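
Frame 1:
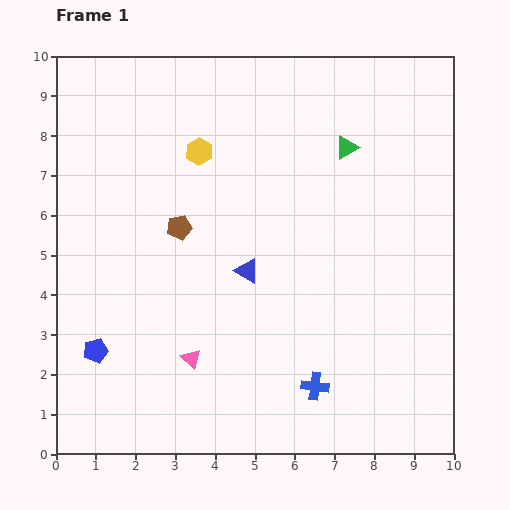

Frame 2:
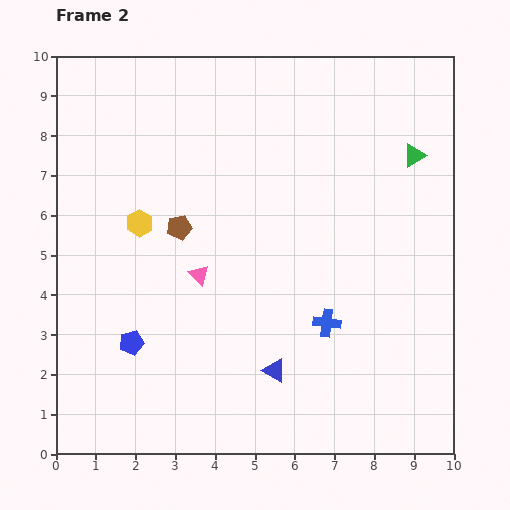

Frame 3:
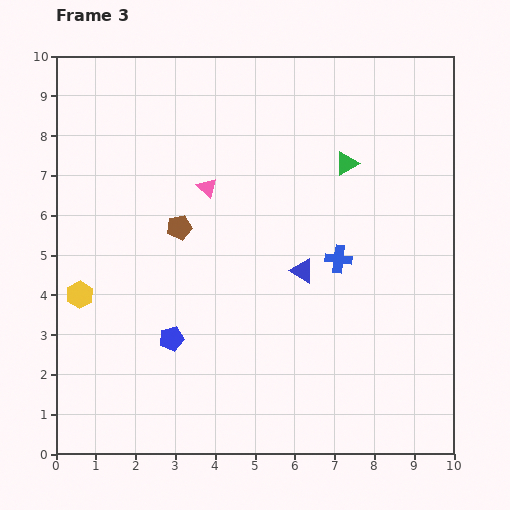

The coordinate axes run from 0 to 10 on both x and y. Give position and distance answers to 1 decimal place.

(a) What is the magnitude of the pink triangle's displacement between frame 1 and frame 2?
2.1

The pink triangle moved from (3.4, 2.4) to (3.6, 4.5), a distance of √(0.2² + 2.1²) ≈ 2.1.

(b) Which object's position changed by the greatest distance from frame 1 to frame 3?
the yellow hexagon

(moved 4.7; next 4.3)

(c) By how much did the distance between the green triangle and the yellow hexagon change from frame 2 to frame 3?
+0.4

Distance in frame 2: 7.1. Distance in frame 3: 7.5.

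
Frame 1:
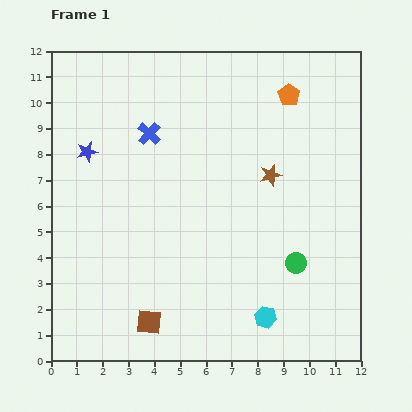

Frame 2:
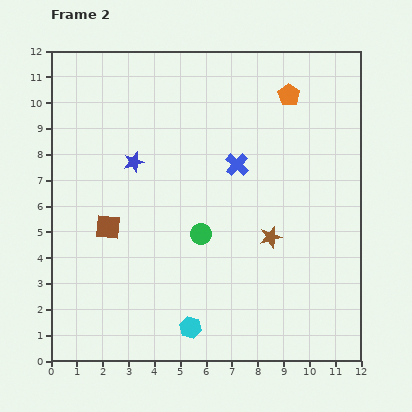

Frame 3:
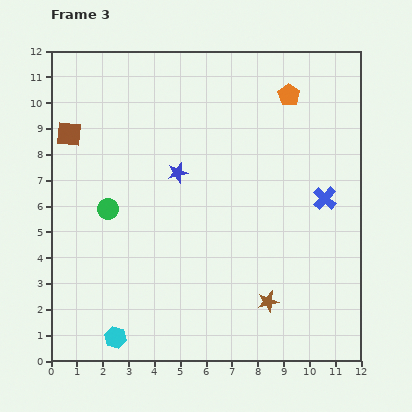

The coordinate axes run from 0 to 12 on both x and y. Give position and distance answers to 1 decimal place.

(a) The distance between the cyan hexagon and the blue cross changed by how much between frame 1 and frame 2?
-1.8

Distance in frame 1: 8.4. Distance in frame 2: 6.6.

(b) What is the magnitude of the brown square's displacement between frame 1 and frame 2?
4.0

The brown square moved from (3.8, 1.5) to (2.2, 5.2), a distance of √(1.6² + 3.7²) ≈ 4.0.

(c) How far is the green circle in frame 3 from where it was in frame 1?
7.6

The green circle moved from (9.5, 3.8) to (2.2, 5.9), a distance of √(7.3² + 2.1²) ≈ 7.6.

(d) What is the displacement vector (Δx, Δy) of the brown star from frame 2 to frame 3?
(-0.1, -2.5)

The brown star was at (8.5, 4.8) in frame 2 and (8.4, 2.3) in frame 3.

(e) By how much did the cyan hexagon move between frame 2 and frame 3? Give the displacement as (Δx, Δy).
(-2.9, -0.4)

The cyan hexagon was at (5.4, 1.3) in frame 2 and (2.5, 0.9) in frame 3.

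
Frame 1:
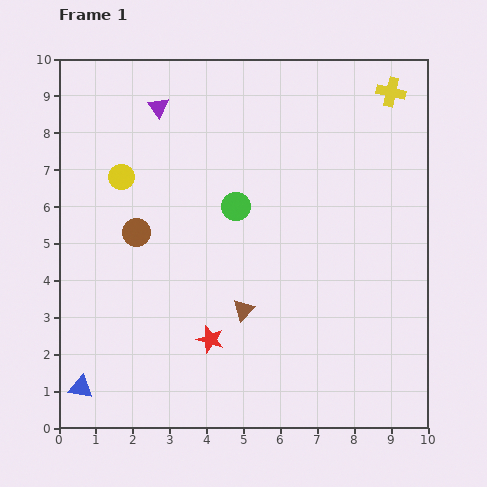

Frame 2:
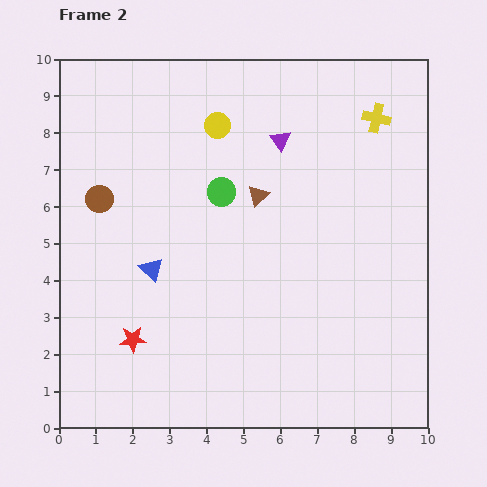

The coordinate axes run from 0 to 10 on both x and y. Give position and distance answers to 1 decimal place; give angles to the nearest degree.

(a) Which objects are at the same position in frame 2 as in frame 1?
none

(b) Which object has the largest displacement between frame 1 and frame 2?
the blue triangle

(moved 3.7; next 3.4)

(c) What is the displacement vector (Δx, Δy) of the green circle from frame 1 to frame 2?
(-0.4, 0.4)

The green circle was at (4.8, 6.0) in frame 1 and (4.4, 6.4) in frame 2.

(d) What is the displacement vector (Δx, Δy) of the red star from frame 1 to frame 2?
(-2.1, 0.0)

The red star was at (4.1, 2.4) in frame 1 and (2.0, 2.4) in frame 2.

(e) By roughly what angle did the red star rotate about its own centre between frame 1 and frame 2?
21° counter-clockwise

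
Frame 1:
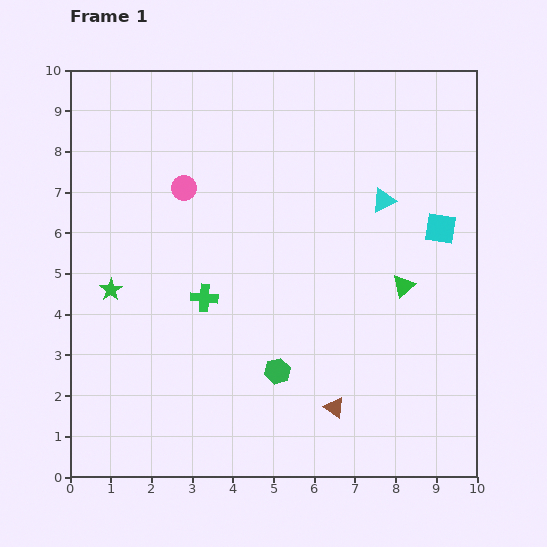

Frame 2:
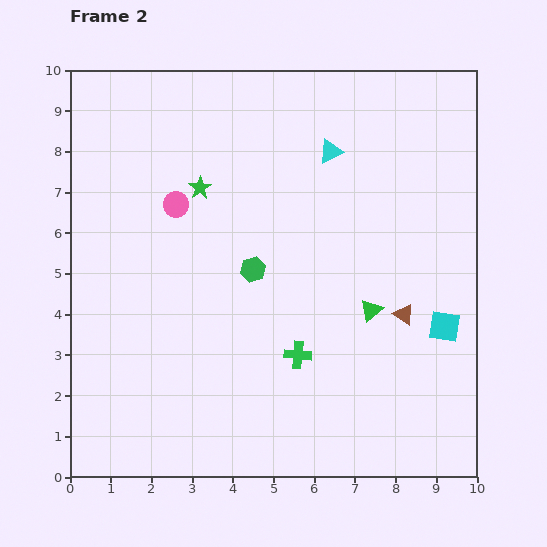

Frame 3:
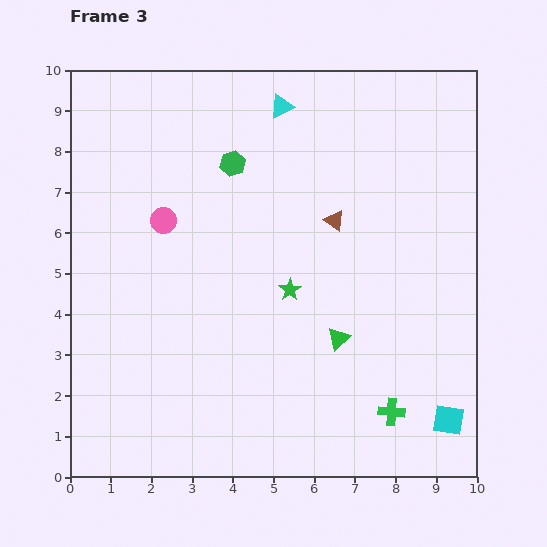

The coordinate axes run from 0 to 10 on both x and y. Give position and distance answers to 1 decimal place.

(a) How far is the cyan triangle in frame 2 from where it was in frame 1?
1.8

The cyan triangle moved from (7.7, 6.8) to (6.4, 8.0), a distance of √(1.3² + 1.2²) ≈ 1.8.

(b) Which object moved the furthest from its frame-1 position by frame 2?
the green star

(moved 3.3; next 2.9)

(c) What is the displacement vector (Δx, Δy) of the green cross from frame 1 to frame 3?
(4.6, -2.8)

The green cross was at (3.3, 4.4) in frame 1 and (7.9, 1.6) in frame 3.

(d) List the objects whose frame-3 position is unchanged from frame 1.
none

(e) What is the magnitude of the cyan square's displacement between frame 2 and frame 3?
2.3

The cyan square moved from (9.2, 3.7) to (9.3, 1.4), a distance of √(0.1² + 2.3²) ≈ 2.3.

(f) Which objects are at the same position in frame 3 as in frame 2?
none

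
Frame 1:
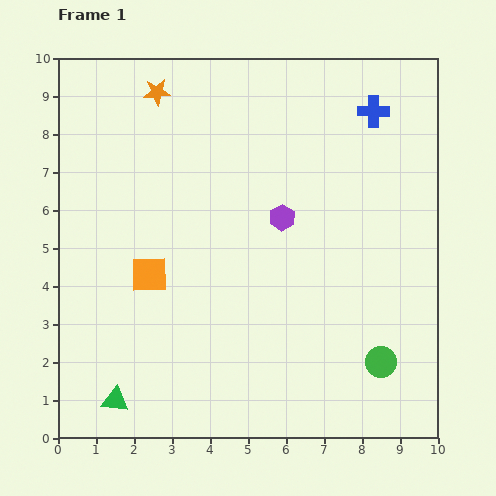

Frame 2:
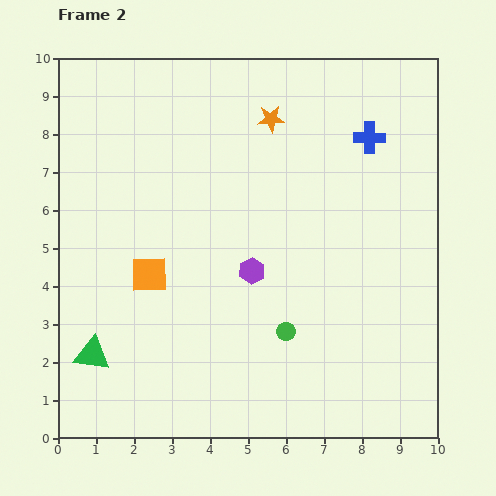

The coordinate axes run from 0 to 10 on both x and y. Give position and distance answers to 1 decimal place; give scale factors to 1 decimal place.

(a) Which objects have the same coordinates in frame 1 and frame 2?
the orange square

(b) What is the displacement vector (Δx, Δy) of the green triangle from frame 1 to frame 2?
(-0.6, 1.2)

The green triangle was at (1.5, 1.0) in frame 1 and (0.9, 2.2) in frame 2.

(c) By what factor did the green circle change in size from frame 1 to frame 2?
0.6×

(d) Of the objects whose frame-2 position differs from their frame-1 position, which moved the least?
the blue cross

(moved 0.7)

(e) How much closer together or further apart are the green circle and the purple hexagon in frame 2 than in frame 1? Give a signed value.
-2.8

Distance in frame 1: 4.6. Distance in frame 2: 1.8.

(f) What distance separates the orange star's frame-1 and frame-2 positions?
3.1

The orange star moved from (2.6, 9.1) to (5.6, 8.4), a distance of √(3.0² + 0.7²) ≈ 3.1.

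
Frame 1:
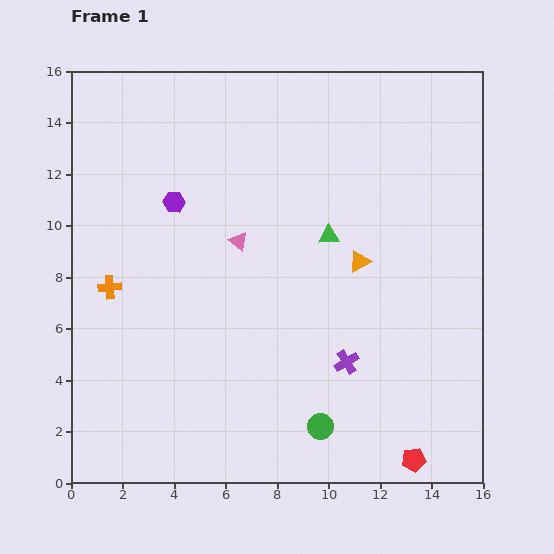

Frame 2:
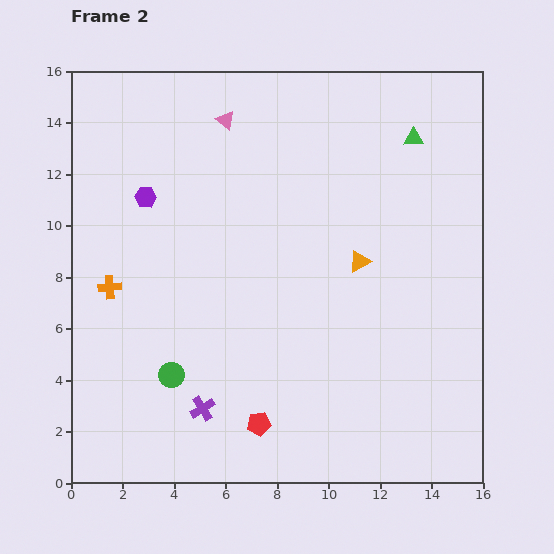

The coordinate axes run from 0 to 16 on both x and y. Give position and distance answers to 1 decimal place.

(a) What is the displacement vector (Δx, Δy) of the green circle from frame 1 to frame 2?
(-5.8, 2.0)

The green circle was at (9.7, 2.2) in frame 1 and (3.9, 4.2) in frame 2.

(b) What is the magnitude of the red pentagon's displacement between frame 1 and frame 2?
6.2

The red pentagon moved from (13.3, 0.9) to (7.3, 2.3), a distance of √(6.0² + 1.4²) ≈ 6.2.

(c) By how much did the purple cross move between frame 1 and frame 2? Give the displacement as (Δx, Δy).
(-5.6, -1.8)

The purple cross was at (10.7, 4.7) in frame 1 and (5.1, 2.9) in frame 2.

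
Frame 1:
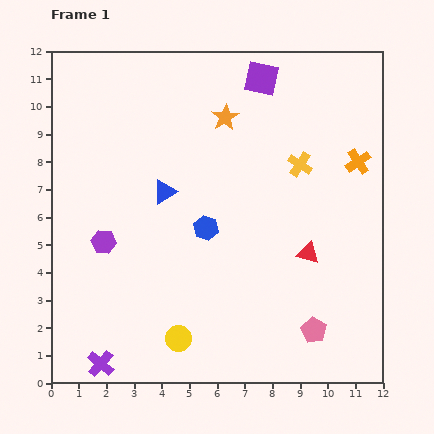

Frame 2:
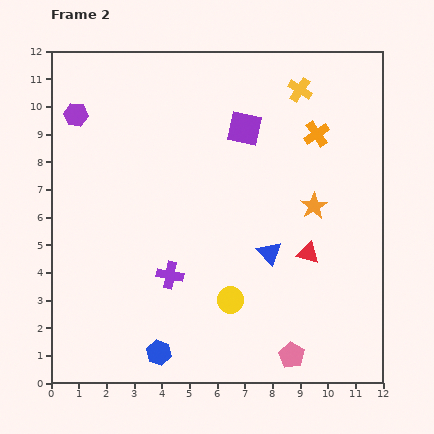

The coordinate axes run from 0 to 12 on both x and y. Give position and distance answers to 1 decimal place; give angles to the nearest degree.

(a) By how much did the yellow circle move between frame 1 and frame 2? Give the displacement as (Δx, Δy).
(1.9, 1.4)

The yellow circle was at (4.6, 1.6) in frame 1 and (6.5, 3.0) in frame 2.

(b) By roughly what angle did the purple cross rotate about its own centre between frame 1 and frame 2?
29° counter-clockwise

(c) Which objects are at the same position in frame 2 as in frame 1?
the red triangle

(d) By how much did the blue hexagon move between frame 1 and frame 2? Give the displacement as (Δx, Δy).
(-1.7, -4.5)

The blue hexagon was at (5.6, 5.6) in frame 1 and (3.9, 1.1) in frame 2.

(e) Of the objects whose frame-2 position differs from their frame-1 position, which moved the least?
the pink pentagon

(moved 1.2)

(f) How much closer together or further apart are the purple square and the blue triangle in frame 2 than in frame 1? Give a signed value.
-0.8

Distance in frame 1: 5.4. Distance in frame 2: 4.6.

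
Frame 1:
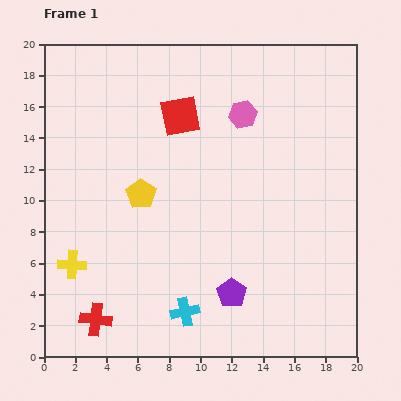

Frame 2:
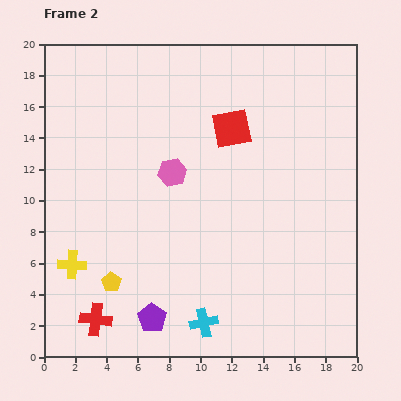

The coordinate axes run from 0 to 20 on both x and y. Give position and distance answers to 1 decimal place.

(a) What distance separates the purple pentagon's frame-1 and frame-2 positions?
5.3

The purple pentagon moved from (12.0, 4.1) to (6.9, 2.5), a distance of √(5.1² + 1.6²) ≈ 5.3.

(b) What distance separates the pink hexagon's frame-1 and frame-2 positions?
5.8

The pink hexagon moved from (12.7, 15.5) to (8.2, 11.8), a distance of √(4.5² + 3.7²) ≈ 5.8.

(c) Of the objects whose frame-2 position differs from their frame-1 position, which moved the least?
the cyan cross

(moved 1.4)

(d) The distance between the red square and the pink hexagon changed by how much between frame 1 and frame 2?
+0.7

Distance in frame 1: 4.0. Distance in frame 2: 4.7.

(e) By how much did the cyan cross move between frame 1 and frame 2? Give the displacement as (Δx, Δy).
(1.2, -0.7)

The cyan cross was at (9.0, 2.9) in frame 1 and (10.2, 2.2) in frame 2.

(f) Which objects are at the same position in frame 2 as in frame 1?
the red cross, the yellow cross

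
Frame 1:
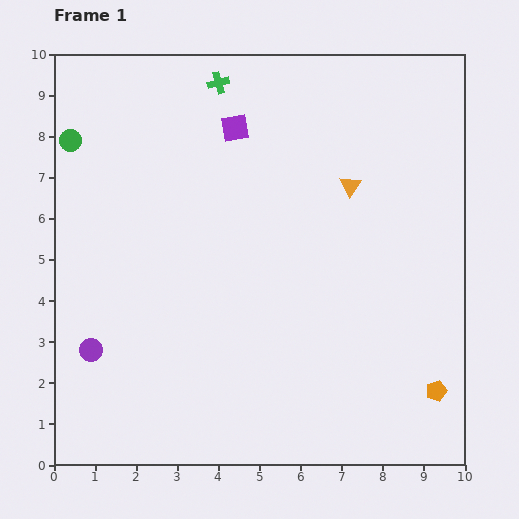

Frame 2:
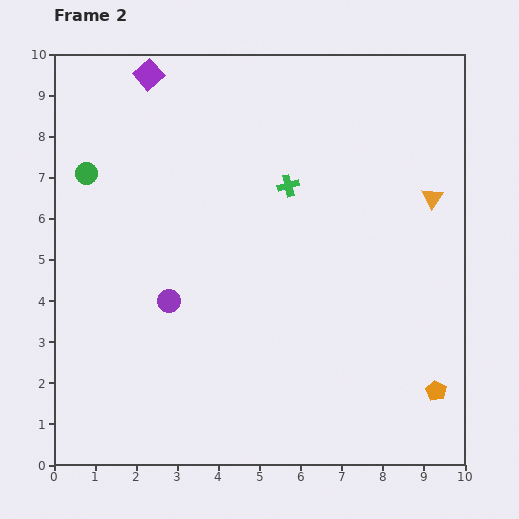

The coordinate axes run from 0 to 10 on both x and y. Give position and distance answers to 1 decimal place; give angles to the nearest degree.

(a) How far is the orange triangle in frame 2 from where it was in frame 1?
2.0

The orange triangle moved from (7.2, 6.8) to (9.2, 6.5), a distance of √(2.0² + 0.3²) ≈ 2.0.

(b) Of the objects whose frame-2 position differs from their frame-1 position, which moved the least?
the green circle

(moved 0.9)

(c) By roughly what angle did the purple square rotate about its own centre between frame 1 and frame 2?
32° counter-clockwise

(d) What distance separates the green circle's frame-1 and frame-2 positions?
0.9

The green circle moved from (0.4, 7.9) to (0.8, 7.1), a distance of √(0.4² + 0.8²) ≈ 0.9.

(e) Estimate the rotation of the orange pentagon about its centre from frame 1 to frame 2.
24° counter-clockwise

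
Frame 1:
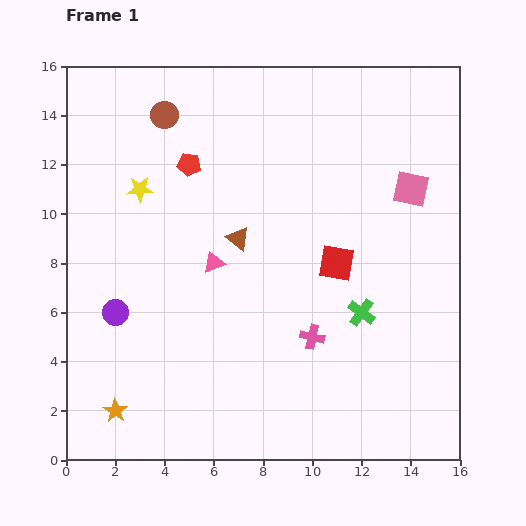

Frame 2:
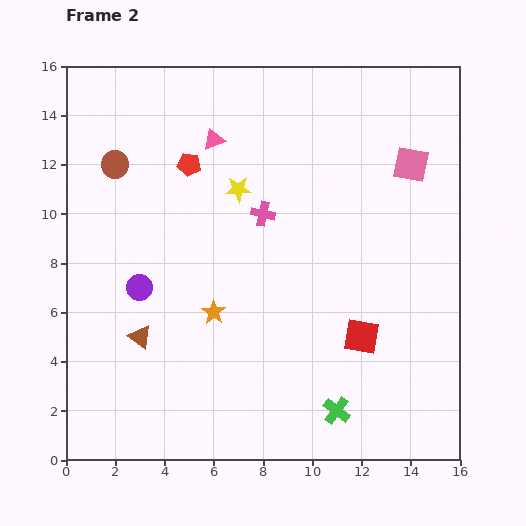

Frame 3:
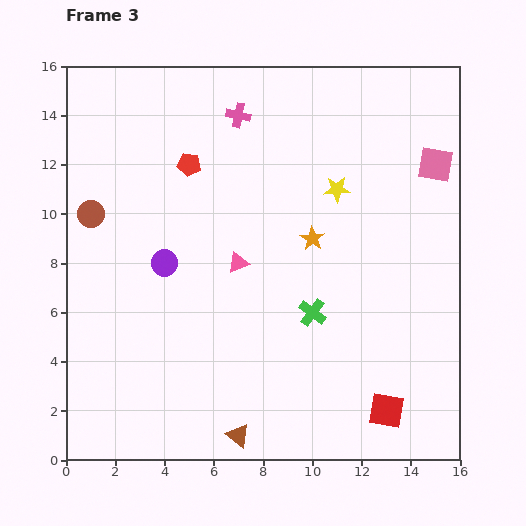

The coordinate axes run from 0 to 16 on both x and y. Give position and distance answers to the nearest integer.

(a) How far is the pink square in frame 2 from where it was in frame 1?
1

The pink square moved from (14, 11) to (14, 12), a distance of √(0² + 1²) ≈ 1.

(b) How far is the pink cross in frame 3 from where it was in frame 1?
9

The pink cross moved from (10, 5) to (7, 14), a distance of √(3² + 9²) ≈ 9.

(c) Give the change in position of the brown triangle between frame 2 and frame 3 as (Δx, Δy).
(4, -4)

The brown triangle was at (3, 5) in frame 2 and (7, 1) in frame 3.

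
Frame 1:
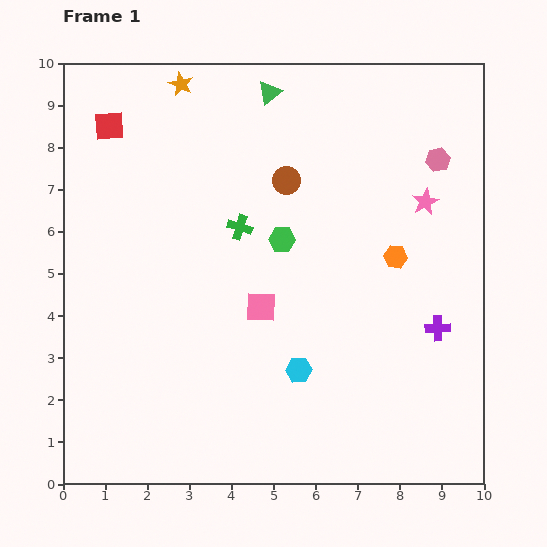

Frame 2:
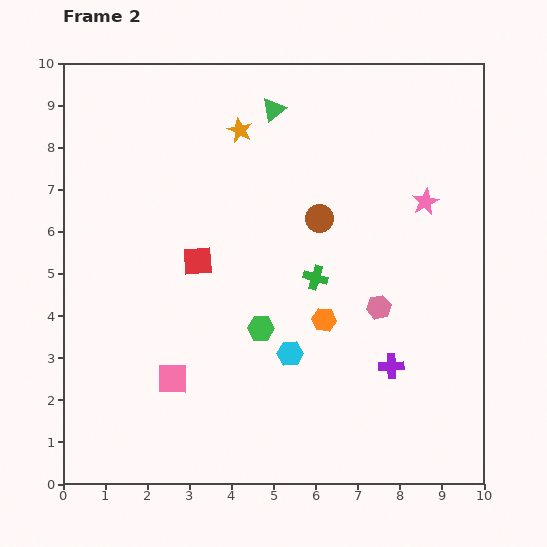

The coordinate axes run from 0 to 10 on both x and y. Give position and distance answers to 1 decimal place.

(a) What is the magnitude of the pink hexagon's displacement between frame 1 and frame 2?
3.8

The pink hexagon moved from (8.9, 7.7) to (7.5, 4.2), a distance of √(1.4² + 3.5²) ≈ 3.8.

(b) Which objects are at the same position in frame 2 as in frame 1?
the pink star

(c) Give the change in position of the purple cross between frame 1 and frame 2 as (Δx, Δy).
(-1.1, -0.9)

The purple cross was at (8.9, 3.7) in frame 1 and (7.8, 2.8) in frame 2.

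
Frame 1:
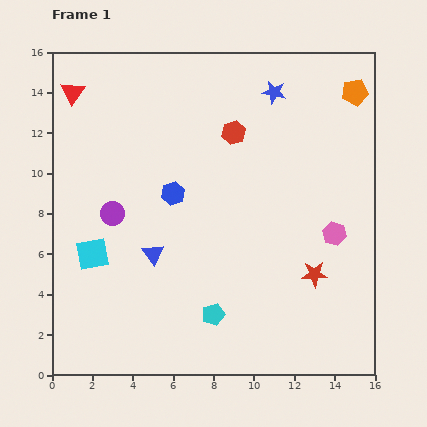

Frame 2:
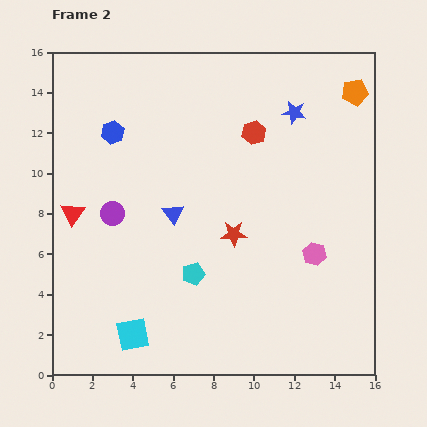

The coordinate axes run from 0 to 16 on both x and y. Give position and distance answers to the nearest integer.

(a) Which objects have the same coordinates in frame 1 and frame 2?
the purple circle, the orange pentagon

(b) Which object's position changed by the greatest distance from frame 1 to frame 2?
the red triangle

(moved 6; next 4)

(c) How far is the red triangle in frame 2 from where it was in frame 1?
6

The red triangle moved from (1, 14) to (1, 8), a distance of √(0² + 6²) ≈ 6.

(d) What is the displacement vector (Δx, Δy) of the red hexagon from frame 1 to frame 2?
(1, 0)

The red hexagon was at (9, 12) in frame 1 and (10, 12) in frame 2.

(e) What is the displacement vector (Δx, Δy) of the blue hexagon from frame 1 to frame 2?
(-3, 3)

The blue hexagon was at (6, 9) in frame 1 and (3, 12) in frame 2.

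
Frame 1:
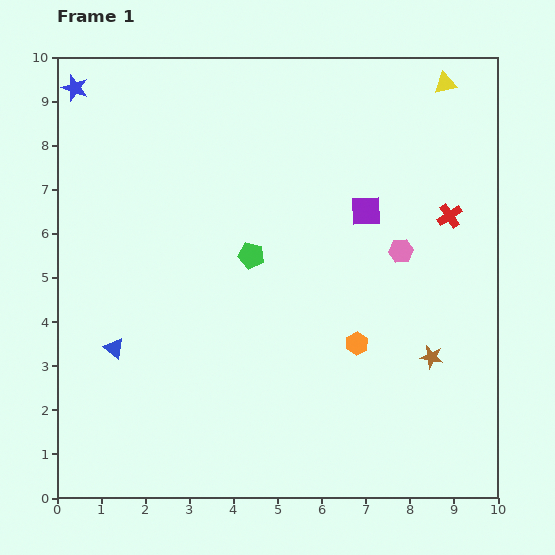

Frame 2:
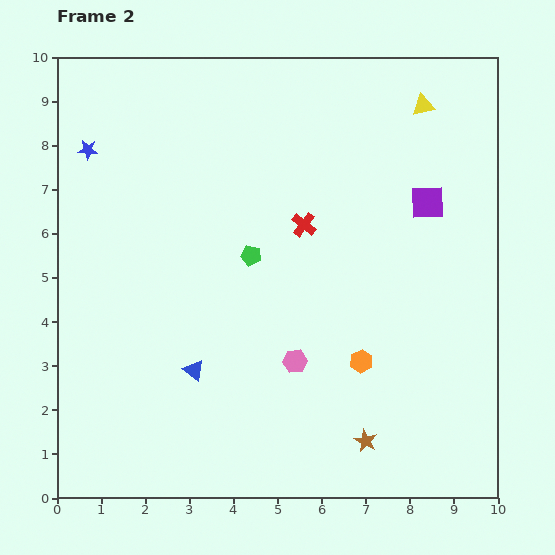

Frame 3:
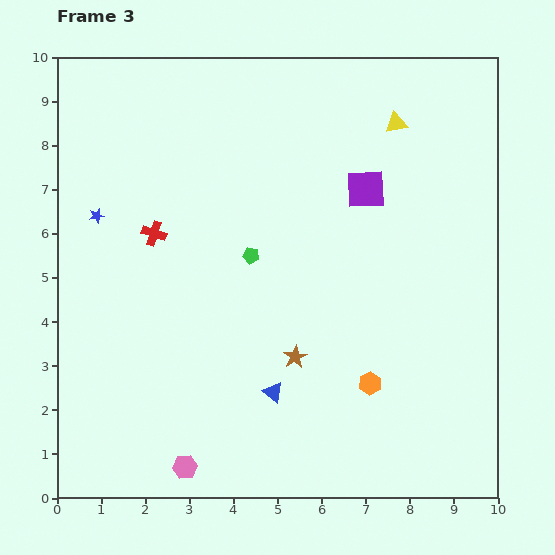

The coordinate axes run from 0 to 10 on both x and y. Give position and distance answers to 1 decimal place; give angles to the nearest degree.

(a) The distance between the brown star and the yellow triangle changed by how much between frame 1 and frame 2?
+1.5

Distance in frame 1: 6.2. Distance in frame 2: 7.7.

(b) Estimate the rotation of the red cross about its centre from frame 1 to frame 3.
39° counter-clockwise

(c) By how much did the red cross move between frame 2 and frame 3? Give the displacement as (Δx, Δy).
(-3.4, -0.2)

The red cross was at (5.6, 6.2) in frame 2 and (2.2, 6.0) in frame 3.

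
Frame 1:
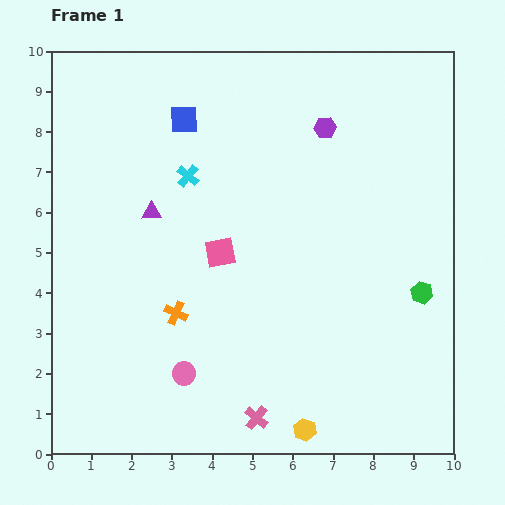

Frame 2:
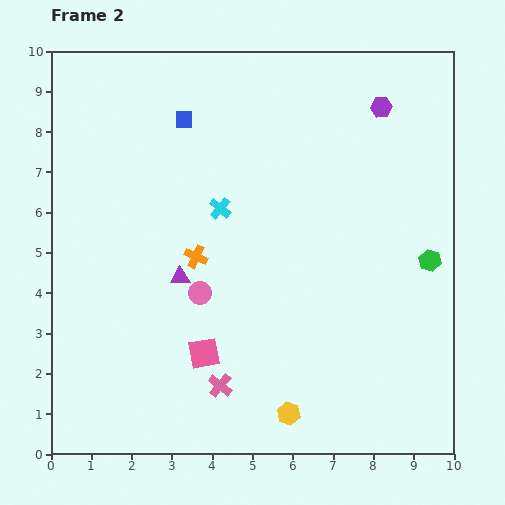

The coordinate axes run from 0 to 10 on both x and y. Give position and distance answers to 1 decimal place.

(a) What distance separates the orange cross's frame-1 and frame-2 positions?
1.5

The orange cross moved from (3.1, 3.5) to (3.6, 4.9), a distance of √(0.5² + 1.4²) ≈ 1.5.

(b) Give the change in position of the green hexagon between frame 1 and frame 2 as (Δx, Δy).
(0.2, 0.8)

The green hexagon was at (9.2, 4.0) in frame 1 and (9.4, 4.8) in frame 2.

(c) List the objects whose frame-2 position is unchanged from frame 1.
the blue square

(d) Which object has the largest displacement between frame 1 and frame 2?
the pink square

(moved 2.5; next 2.0)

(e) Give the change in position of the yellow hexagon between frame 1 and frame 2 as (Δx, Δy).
(-0.4, 0.4)

The yellow hexagon was at (6.3, 0.6) in frame 1 and (5.9, 1.0) in frame 2.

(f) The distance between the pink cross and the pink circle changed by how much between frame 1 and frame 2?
+0.3

Distance in frame 1: 2.1. Distance in frame 2: 2.4.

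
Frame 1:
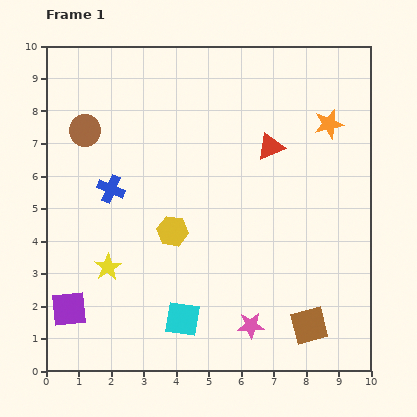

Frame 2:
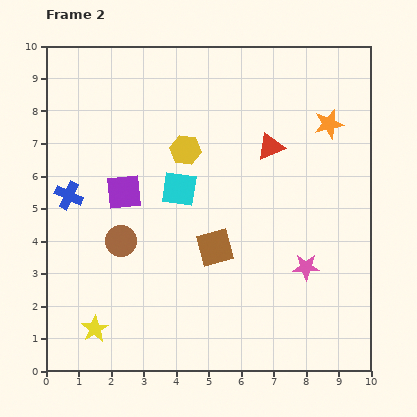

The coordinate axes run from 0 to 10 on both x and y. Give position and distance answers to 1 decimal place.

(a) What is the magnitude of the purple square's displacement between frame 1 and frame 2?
4.0

The purple square moved from (0.7, 1.9) to (2.4, 5.5), a distance of √(1.7² + 3.6²) ≈ 4.0.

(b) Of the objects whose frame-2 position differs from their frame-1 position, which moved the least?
the blue cross

(moved 1.3)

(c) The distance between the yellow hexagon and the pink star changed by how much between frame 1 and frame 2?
+1.4

Distance in frame 1: 3.8. Distance in frame 2: 5.2.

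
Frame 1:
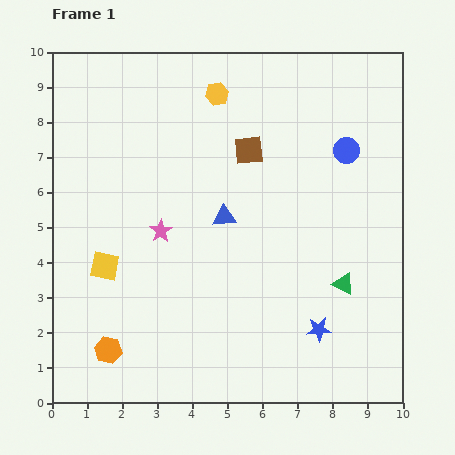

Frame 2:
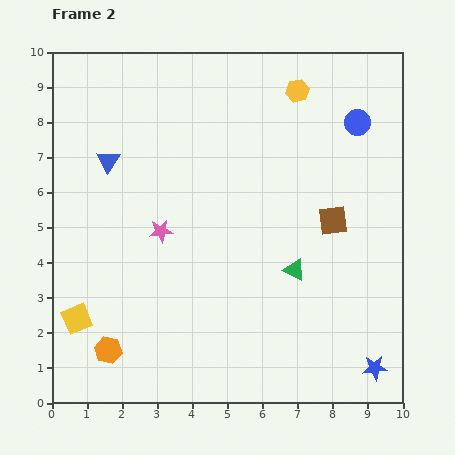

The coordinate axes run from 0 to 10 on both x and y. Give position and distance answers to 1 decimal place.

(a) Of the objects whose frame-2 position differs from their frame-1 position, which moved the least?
the blue circle

(moved 0.9)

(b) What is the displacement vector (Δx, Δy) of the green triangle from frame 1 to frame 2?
(-1.4, 0.4)

The green triangle was at (8.3, 3.4) in frame 1 and (6.9, 3.8) in frame 2.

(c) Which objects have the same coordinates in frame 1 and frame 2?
the orange hexagon, the pink star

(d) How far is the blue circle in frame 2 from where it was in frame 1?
0.9

The blue circle moved from (8.4, 7.2) to (8.7, 8.0), a distance of √(0.3² + 0.8²) ≈ 0.9.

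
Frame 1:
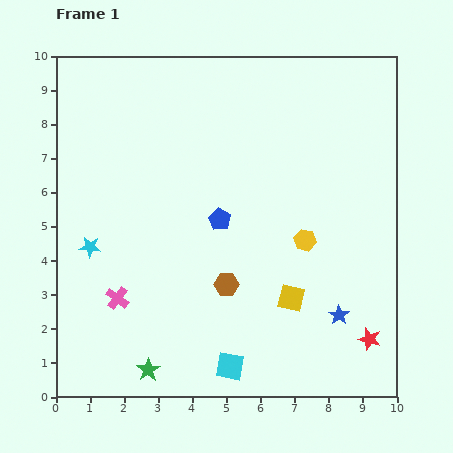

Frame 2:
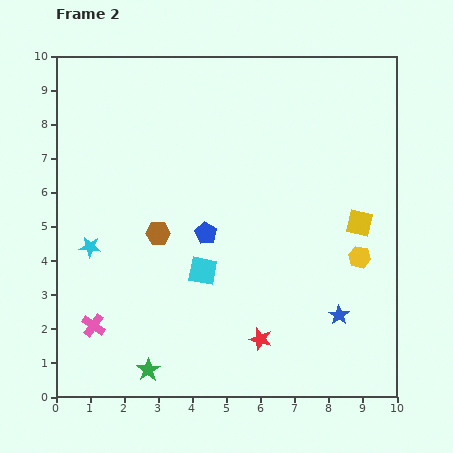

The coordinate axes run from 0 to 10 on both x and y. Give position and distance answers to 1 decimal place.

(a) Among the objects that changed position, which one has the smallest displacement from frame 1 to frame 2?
the blue pentagon

(moved 0.6)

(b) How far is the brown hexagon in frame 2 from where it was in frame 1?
2.5

The brown hexagon moved from (5.0, 3.3) to (3.0, 4.8), a distance of √(2.0² + 1.5²) ≈ 2.5.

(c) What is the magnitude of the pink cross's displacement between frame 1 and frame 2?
1.1

The pink cross moved from (1.8, 2.9) to (1.1, 2.1), a distance of √(0.7² + 0.8²) ≈ 1.1.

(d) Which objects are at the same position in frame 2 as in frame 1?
the blue star, the green star, the cyan star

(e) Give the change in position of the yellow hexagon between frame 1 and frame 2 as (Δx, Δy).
(1.6, -0.5)

The yellow hexagon was at (7.3, 4.6) in frame 1 and (8.9, 4.1) in frame 2.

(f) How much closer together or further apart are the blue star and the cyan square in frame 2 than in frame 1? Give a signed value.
+0.7

Distance in frame 1: 3.5. Distance in frame 2: 4.2.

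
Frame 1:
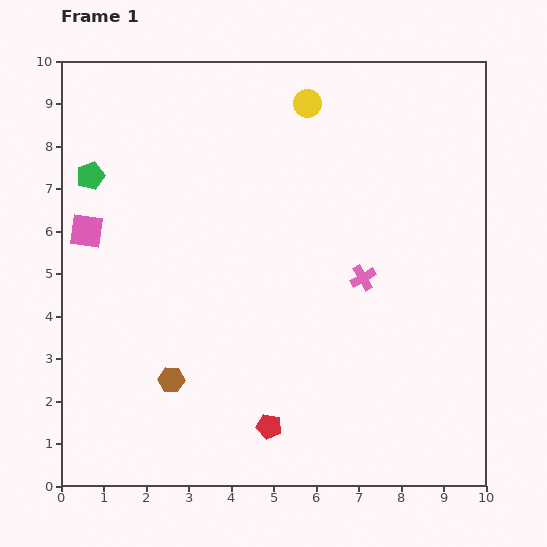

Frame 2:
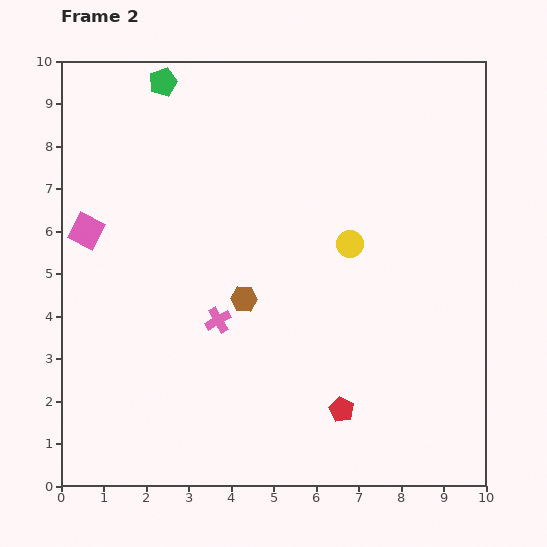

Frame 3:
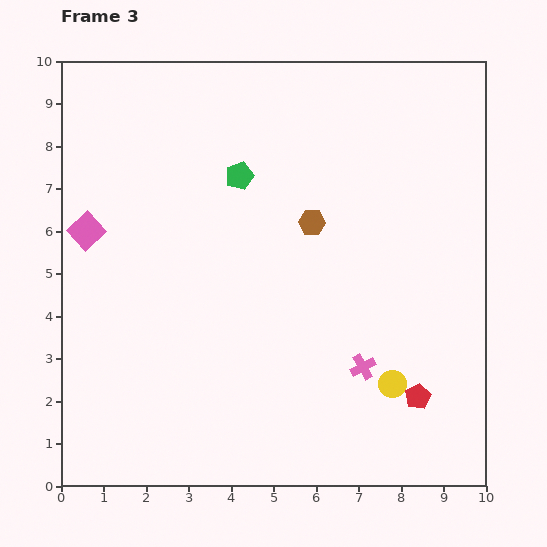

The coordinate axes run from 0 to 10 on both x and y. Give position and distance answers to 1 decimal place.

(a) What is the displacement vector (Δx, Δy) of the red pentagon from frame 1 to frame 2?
(1.7, 0.4)

The red pentagon was at (4.9, 1.4) in frame 1 and (6.6, 1.8) in frame 2.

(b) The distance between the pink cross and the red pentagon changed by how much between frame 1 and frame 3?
-2.6

Distance in frame 1: 4.1. Distance in frame 3: 1.5.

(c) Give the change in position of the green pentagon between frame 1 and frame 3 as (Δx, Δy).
(3.5, 0.0)

The green pentagon was at (0.7, 7.3) in frame 1 and (4.2, 7.3) in frame 3.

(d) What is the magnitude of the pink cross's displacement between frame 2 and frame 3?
3.6

The pink cross moved from (3.7, 3.9) to (7.1, 2.8), a distance of √(3.4² + 1.1²) ≈ 3.6.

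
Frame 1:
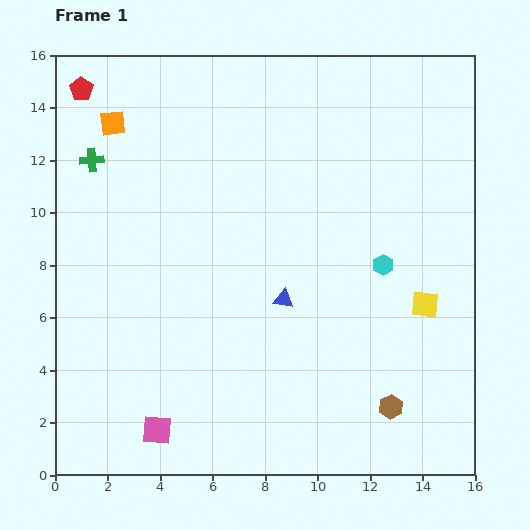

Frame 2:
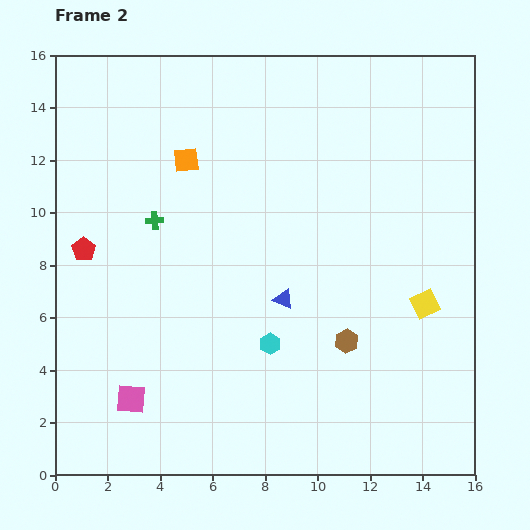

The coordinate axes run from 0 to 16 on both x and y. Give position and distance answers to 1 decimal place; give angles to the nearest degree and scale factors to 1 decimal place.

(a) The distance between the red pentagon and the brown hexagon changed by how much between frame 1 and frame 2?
-6.3

Distance in frame 1: 16.9. Distance in frame 2: 10.6.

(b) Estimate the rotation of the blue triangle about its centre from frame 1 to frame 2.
16° clockwise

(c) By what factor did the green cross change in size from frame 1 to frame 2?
0.7×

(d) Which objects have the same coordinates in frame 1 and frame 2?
the blue triangle, the yellow square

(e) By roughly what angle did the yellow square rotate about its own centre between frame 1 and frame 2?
32° counter-clockwise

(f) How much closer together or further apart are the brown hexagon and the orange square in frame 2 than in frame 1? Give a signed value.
-5.9

Distance in frame 1: 15.1. Distance in frame 2: 9.2.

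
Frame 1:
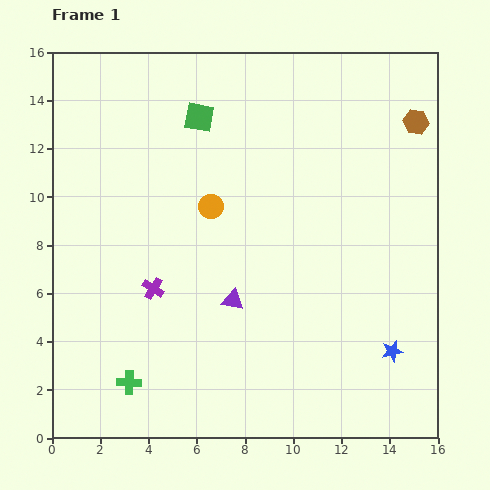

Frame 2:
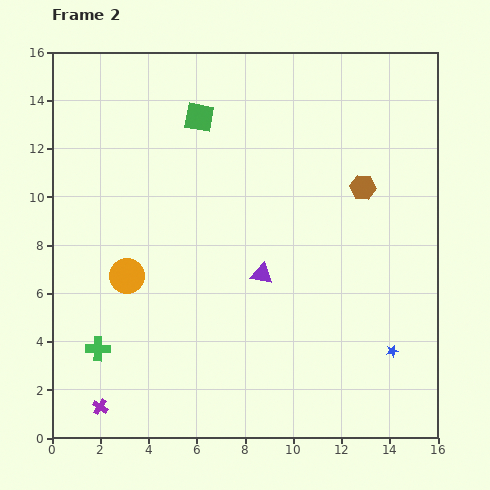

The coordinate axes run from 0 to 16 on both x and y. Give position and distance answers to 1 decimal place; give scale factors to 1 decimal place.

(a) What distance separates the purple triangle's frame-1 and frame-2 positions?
1.6

The purple triangle moved from (7.5, 5.7) to (8.7, 6.8), a distance of √(1.2² + 1.1²) ≈ 1.6.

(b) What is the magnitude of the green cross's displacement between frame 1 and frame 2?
1.9

The green cross moved from (3.2, 2.3) to (1.9, 3.7), a distance of √(1.3² + 1.4²) ≈ 1.9.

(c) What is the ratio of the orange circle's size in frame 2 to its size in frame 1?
1.4×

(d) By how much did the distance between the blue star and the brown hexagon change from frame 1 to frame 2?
-2.7

Distance in frame 1: 9.6. Distance in frame 2: 6.9.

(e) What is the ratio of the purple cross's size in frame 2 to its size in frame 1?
0.7×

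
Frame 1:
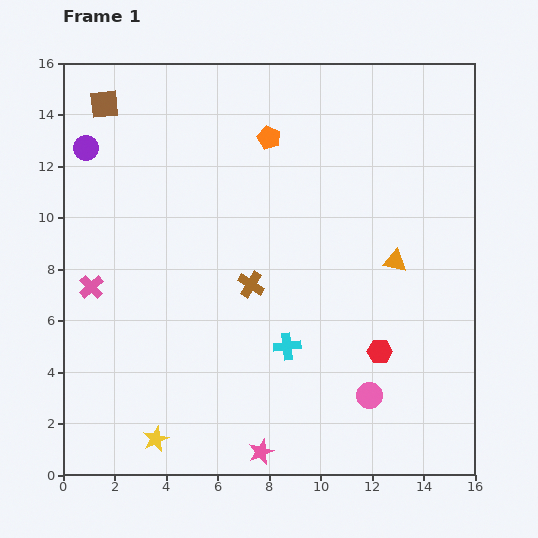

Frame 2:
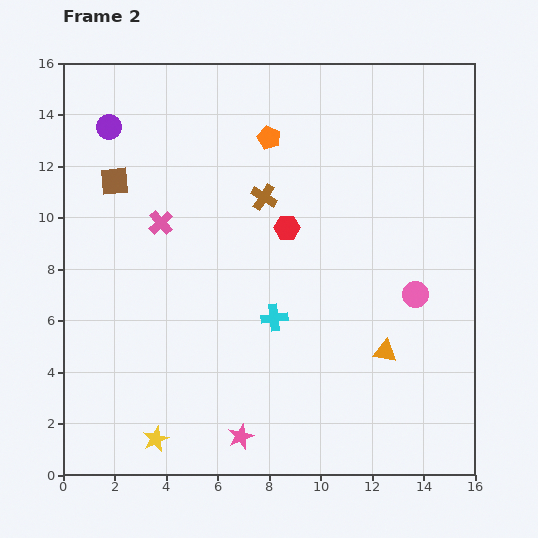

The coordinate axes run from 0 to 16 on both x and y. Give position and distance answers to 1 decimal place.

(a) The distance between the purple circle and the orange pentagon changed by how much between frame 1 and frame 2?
-0.9

Distance in frame 1: 7.1. Distance in frame 2: 6.2.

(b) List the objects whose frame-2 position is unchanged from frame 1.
the yellow star, the orange pentagon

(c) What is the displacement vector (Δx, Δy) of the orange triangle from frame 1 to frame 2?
(-0.4, -3.5)

The orange triangle was at (12.9, 8.3) in frame 1 and (12.5, 4.8) in frame 2.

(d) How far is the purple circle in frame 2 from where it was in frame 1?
1.2

The purple circle moved from (0.9, 12.7) to (1.8, 13.5), a distance of √(0.9² + 0.8²) ≈ 1.2.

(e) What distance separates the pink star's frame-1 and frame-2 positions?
1.0

The pink star moved from (7.7, 0.9) to (6.9, 1.5), a distance of √(0.8² + 0.6²) ≈ 1.0.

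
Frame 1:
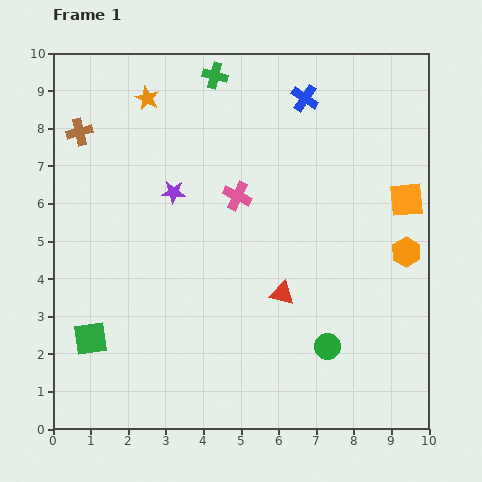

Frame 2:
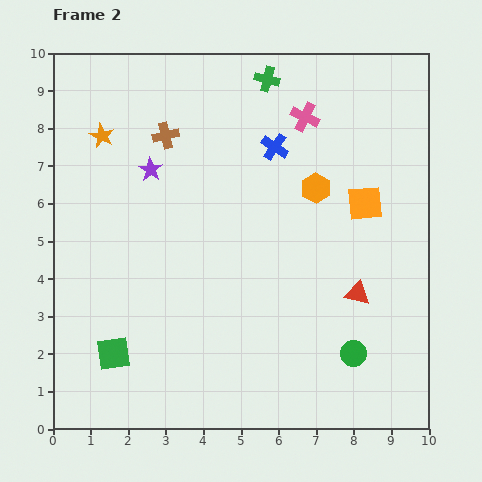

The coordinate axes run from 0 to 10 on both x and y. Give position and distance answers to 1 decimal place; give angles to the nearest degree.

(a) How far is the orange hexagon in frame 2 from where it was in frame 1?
2.9

The orange hexagon moved from (9.4, 4.7) to (7.0, 6.4), a distance of √(2.4² + 1.7²) ≈ 2.9.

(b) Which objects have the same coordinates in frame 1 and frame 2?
none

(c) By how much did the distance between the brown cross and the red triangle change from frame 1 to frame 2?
-0.3

Distance in frame 1: 6.9. Distance in frame 2: 6.6.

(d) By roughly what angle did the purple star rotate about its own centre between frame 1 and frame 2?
29° clockwise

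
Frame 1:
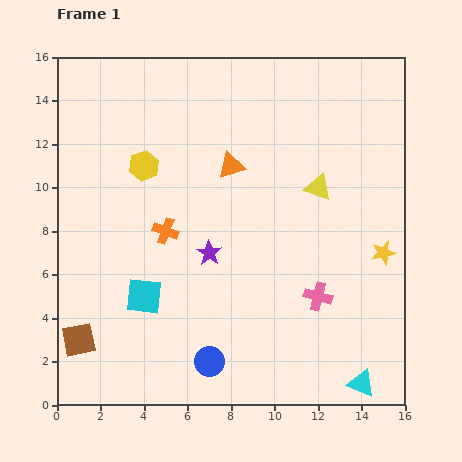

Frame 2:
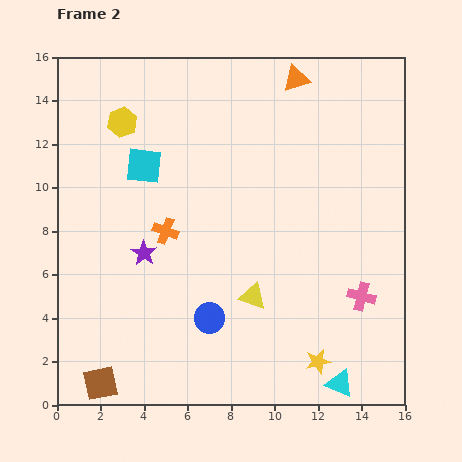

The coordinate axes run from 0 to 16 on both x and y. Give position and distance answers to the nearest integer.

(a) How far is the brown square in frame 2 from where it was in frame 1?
2

The brown square moved from (1, 3) to (2, 1), a distance of √(1² + 2²) ≈ 2.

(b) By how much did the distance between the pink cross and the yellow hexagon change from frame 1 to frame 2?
+4

Distance in frame 1: 10. Distance in frame 2: 14.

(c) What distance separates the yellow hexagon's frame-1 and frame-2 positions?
2

The yellow hexagon moved from (4, 11) to (3, 13), a distance of √(1² + 2²) ≈ 2.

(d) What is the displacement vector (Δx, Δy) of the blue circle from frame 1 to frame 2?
(0, 2)

The blue circle was at (7, 2) in frame 1 and (7, 4) in frame 2.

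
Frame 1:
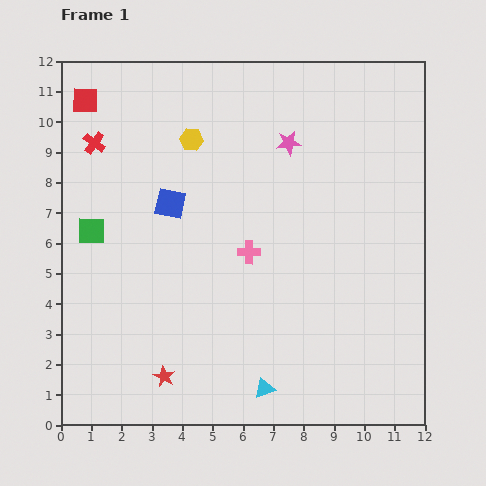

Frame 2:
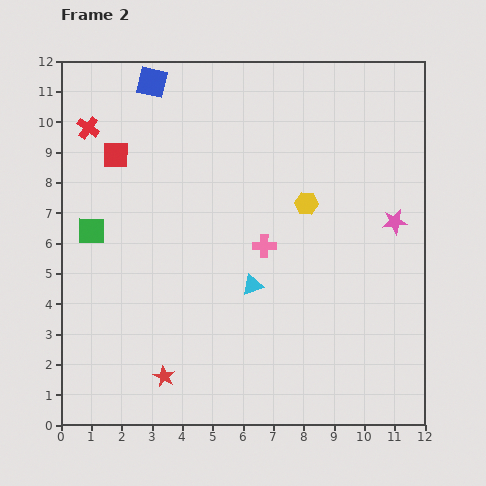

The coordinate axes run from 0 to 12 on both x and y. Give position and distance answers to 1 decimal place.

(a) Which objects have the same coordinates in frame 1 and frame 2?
the green square, the red star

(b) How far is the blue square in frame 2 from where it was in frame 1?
4.0

The blue square moved from (3.6, 7.3) to (3.0, 11.3), a distance of √(0.6² + 4.0²) ≈ 4.0.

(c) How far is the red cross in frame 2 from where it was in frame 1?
0.5

The red cross moved from (1.1, 9.3) to (0.9, 9.8), a distance of √(0.2² + 0.5²) ≈ 0.5.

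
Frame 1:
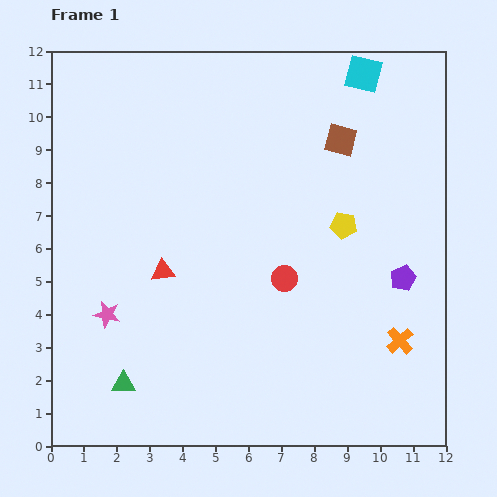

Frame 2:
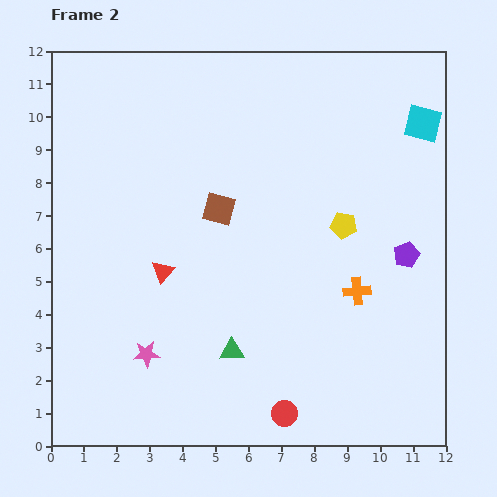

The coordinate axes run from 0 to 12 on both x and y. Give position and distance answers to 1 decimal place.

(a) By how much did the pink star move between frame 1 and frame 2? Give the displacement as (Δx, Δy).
(1.2, -1.2)

The pink star was at (1.7, 4.0) in frame 1 and (2.9, 2.8) in frame 2.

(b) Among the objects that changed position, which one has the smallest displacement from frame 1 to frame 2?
the purple pentagon

(moved 0.7)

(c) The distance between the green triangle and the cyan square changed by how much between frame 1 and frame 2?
-2.9

Distance in frame 1: 11.9. Distance in frame 2: 9.0.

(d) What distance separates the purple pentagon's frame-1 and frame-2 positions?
0.7

The purple pentagon moved from (10.7, 5.1) to (10.8, 5.8), a distance of √(0.1² + 0.7²) ≈ 0.7.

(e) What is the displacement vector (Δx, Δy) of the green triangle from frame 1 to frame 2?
(3.3, 1.0)

The green triangle was at (2.2, 1.9) in frame 1 and (5.5, 2.9) in frame 2.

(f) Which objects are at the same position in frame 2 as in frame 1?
the yellow pentagon, the red triangle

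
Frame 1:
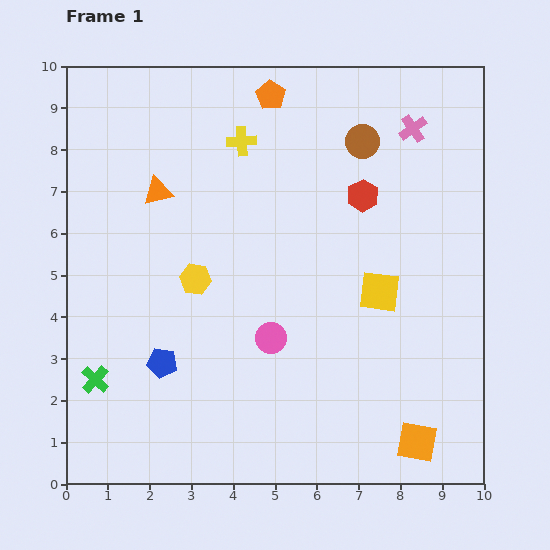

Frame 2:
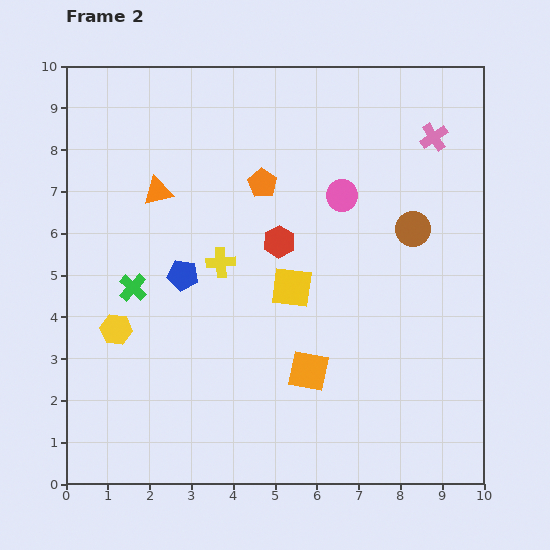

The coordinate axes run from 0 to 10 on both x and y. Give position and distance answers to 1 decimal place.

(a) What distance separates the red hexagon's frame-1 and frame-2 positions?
2.3

The red hexagon moved from (7.1, 6.9) to (5.1, 5.8), a distance of √(2.0² + 1.1²) ≈ 2.3.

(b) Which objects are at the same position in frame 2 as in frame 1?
the orange triangle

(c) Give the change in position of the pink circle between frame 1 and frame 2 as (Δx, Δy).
(1.7, 3.4)

The pink circle was at (4.9, 3.5) in frame 1 and (6.6, 6.9) in frame 2.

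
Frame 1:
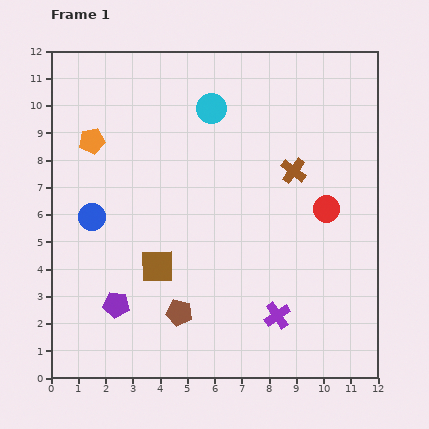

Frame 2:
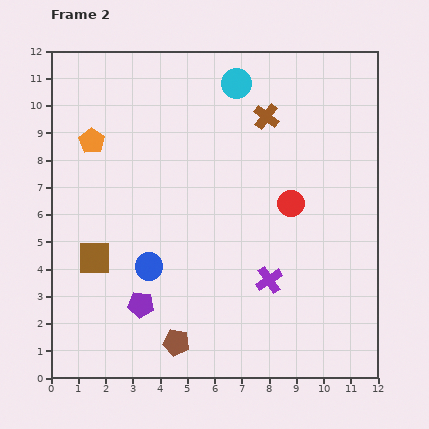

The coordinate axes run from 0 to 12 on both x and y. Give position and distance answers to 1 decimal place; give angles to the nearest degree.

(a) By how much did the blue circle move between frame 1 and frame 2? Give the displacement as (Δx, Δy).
(2.1, -1.8)

The blue circle was at (1.5, 5.9) in frame 1 and (3.6, 4.1) in frame 2.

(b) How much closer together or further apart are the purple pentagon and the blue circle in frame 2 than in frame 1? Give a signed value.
-1.9

Distance in frame 1: 3.3. Distance in frame 2: 1.4.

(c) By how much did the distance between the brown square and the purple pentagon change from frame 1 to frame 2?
+0.3

Distance in frame 1: 2.1. Distance in frame 2: 2.4.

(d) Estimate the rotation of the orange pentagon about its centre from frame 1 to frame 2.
29° counter-clockwise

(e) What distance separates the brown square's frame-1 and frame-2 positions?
2.3

The brown square moved from (3.9, 4.1) to (1.6, 4.4), a distance of √(2.3² + 0.3²) ≈ 2.3.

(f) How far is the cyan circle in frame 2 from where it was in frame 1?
1.3

The cyan circle moved from (5.9, 9.9) to (6.8, 10.8), a distance of √(0.9² + 0.9²) ≈ 1.3.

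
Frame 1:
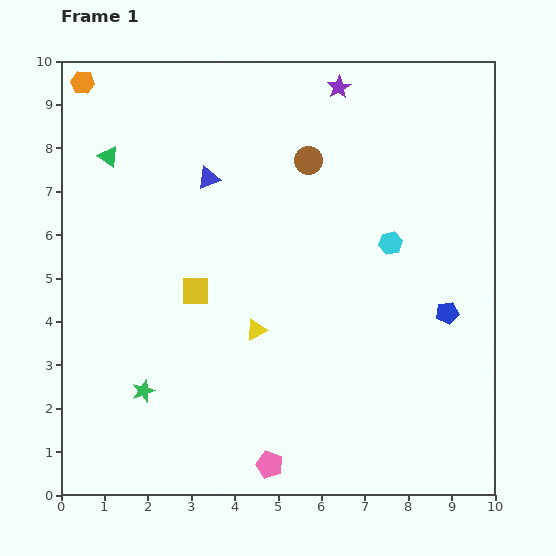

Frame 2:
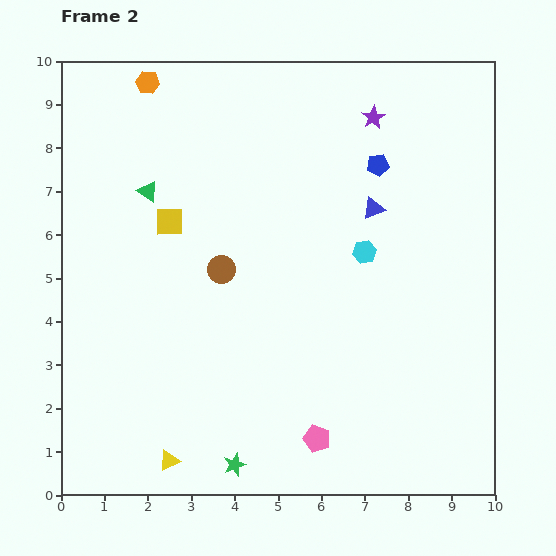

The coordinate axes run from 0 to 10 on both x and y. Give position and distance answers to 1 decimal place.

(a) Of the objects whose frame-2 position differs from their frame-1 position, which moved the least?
the cyan hexagon

(moved 0.6)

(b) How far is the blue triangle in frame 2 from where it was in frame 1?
3.9

The blue triangle moved from (3.4, 7.3) to (7.2, 6.6), a distance of √(3.8² + 0.7²) ≈ 3.9.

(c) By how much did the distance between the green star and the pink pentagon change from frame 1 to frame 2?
-1.4

Distance in frame 1: 3.4. Distance in frame 2: 2.0.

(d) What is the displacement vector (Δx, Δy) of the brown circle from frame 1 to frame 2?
(-2.0, -2.5)

The brown circle was at (5.7, 7.7) in frame 1 and (3.7, 5.2) in frame 2.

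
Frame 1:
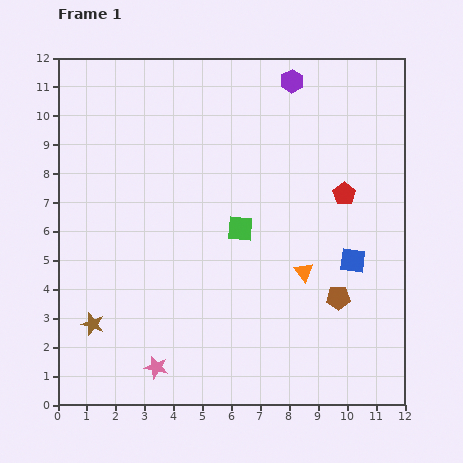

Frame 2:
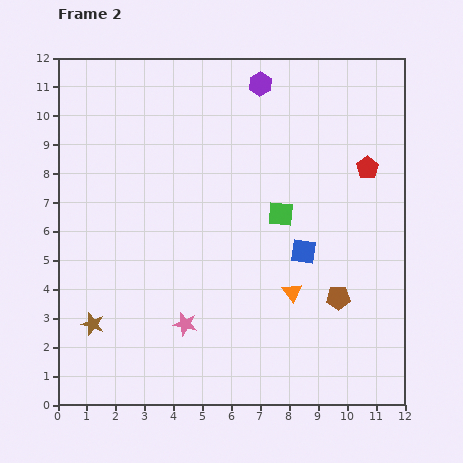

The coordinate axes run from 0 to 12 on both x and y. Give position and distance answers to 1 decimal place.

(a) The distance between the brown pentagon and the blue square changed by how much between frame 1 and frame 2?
+0.6

Distance in frame 1: 1.4. Distance in frame 2: 2.0.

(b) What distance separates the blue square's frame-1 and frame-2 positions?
1.7

The blue square moved from (10.2, 5.0) to (8.5, 5.3), a distance of √(1.7² + 0.3²) ≈ 1.7.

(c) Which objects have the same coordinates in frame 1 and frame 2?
the brown star, the brown pentagon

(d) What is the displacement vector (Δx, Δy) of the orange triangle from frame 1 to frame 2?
(-0.4, -0.7)

The orange triangle was at (8.5, 4.6) in frame 1 and (8.1, 3.9) in frame 2.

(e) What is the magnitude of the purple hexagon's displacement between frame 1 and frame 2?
1.1

The purple hexagon moved from (8.1, 11.2) to (7.0, 11.1), a distance of √(1.1² + 0.1²) ≈ 1.1.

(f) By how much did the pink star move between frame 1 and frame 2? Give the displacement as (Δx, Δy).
(1.0, 1.5)

The pink star was at (3.4, 1.3) in frame 1 and (4.4, 2.8) in frame 2.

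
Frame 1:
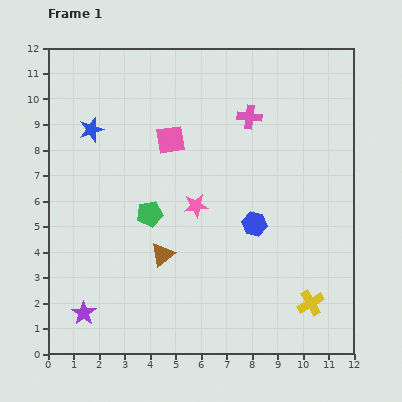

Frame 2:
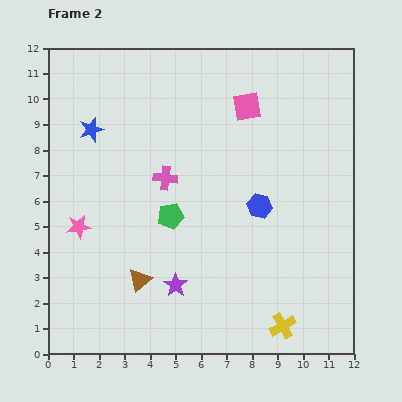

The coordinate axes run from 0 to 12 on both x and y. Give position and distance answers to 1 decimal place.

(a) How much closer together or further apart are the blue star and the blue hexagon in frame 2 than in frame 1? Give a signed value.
-0.2

Distance in frame 1: 7.4. Distance in frame 2: 7.2.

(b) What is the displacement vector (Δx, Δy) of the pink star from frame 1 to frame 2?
(-4.6, -0.8)

The pink star was at (5.8, 5.8) in frame 1 and (1.2, 5.0) in frame 2.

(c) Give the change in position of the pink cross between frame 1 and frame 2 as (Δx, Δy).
(-3.3, -2.4)

The pink cross was at (7.9, 9.3) in frame 1 and (4.6, 6.9) in frame 2.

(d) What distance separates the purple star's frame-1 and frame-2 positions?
3.8

The purple star moved from (1.4, 1.6) to (5.0, 2.7), a distance of √(3.6² + 1.1²) ≈ 3.8.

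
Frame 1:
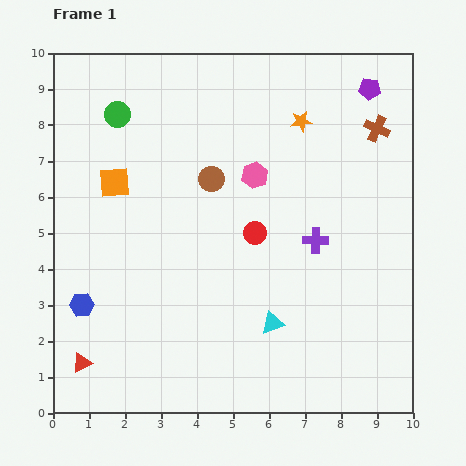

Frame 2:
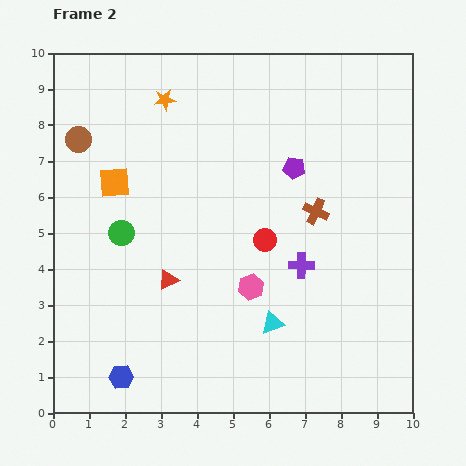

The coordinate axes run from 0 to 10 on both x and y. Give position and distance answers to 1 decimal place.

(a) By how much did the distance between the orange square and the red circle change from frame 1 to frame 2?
+0.4

Distance in frame 1: 4.1. Distance in frame 2: 4.5.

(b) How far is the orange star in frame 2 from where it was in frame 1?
3.8

The orange star moved from (6.9, 8.1) to (3.1, 8.7), a distance of √(3.8² + 0.6²) ≈ 3.8.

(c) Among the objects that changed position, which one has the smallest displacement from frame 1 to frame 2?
the red circle

(moved 0.4)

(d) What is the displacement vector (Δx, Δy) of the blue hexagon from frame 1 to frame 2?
(1.1, -2.0)

The blue hexagon was at (0.8, 3.0) in frame 1 and (1.9, 1.0) in frame 2.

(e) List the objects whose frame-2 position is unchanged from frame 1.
the orange square, the cyan triangle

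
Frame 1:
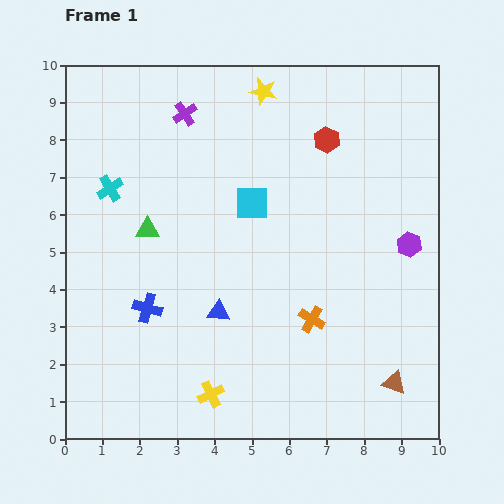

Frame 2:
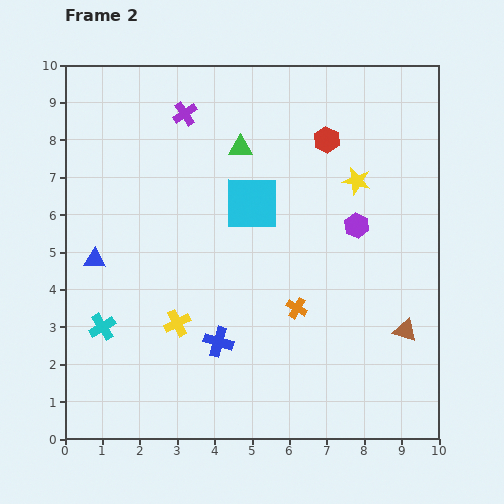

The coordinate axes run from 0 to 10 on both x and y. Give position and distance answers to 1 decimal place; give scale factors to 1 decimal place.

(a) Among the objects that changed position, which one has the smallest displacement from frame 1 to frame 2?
the orange cross

(moved 0.5)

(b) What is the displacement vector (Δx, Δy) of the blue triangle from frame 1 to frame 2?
(-3.3, 1.4)

The blue triangle was at (4.1, 3.4) in frame 1 and (0.8, 4.8) in frame 2.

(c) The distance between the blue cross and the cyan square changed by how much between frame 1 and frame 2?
-0.2

Distance in frame 1: 4.0. Distance in frame 2: 3.8.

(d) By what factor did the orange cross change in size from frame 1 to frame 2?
0.8×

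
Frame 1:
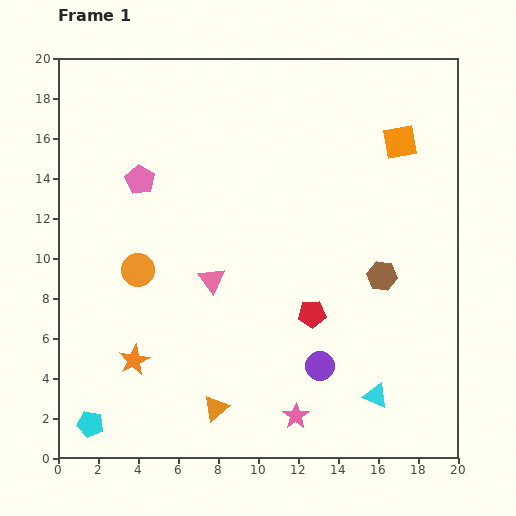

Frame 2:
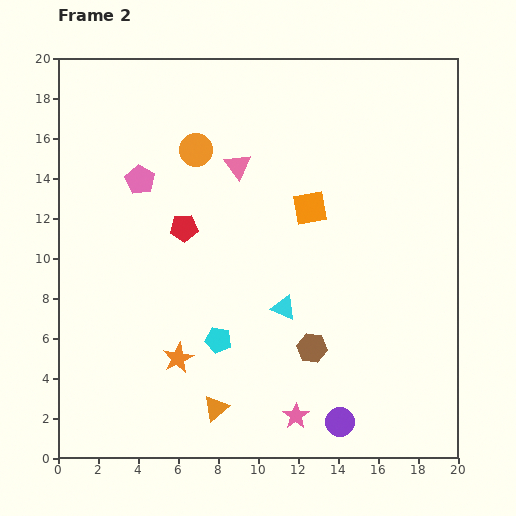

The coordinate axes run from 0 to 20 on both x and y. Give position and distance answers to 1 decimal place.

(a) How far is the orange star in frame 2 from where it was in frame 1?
2.2

The orange star moved from (3.8, 4.9) to (6.0, 5.0), a distance of √(2.2² + 0.1²) ≈ 2.2.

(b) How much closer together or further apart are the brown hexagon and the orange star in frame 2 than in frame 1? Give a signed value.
-6.4

Distance in frame 1: 13.1. Distance in frame 2: 6.7.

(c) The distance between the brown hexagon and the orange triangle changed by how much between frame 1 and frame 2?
-4.9

Distance in frame 1: 10.6. Distance in frame 2: 5.7.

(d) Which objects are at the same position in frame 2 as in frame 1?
the pink pentagon, the orange triangle, the pink star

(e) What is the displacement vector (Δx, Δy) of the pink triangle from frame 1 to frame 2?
(1.3, 5.7)

The pink triangle was at (7.7, 8.9) in frame 1 and (9.0, 14.6) in frame 2.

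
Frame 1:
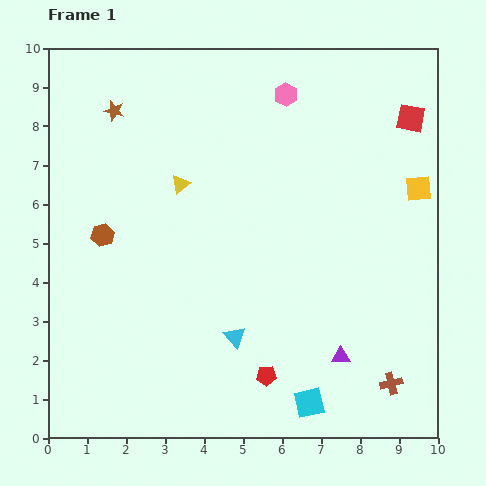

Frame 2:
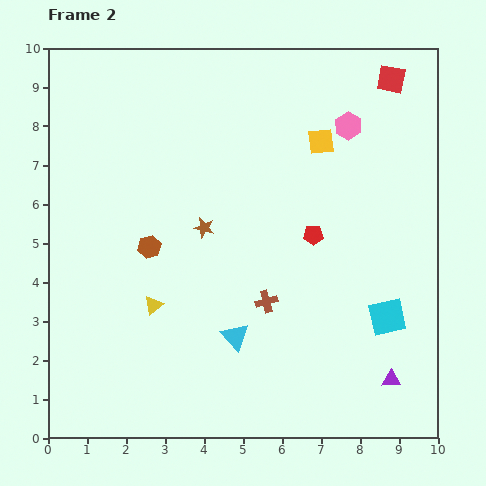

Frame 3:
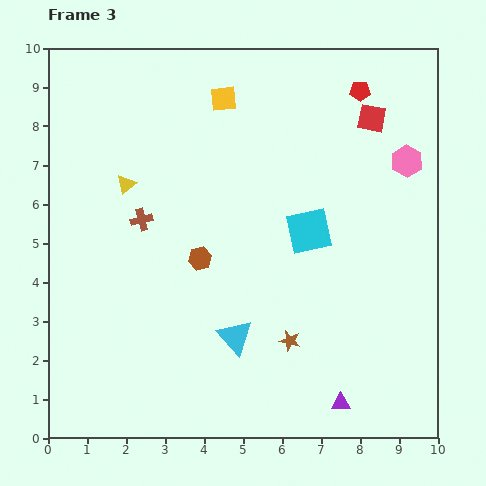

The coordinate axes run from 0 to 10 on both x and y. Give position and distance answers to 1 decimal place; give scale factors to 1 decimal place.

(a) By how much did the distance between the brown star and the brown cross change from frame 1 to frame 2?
-7.5

Distance in frame 1: 10.0. Distance in frame 2: 2.5.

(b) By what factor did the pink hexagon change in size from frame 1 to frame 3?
1.4×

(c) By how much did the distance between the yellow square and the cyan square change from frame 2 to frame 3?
-0.8

Distance in frame 2: 4.8. Distance in frame 3: 4.0.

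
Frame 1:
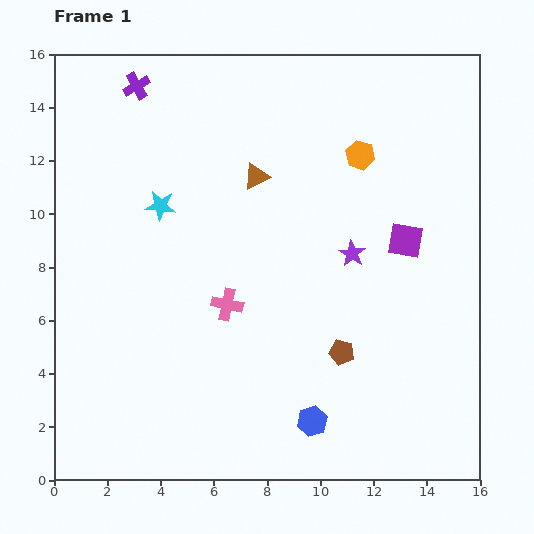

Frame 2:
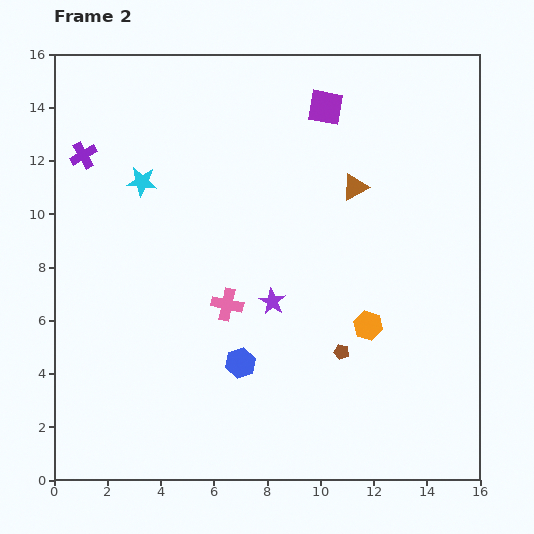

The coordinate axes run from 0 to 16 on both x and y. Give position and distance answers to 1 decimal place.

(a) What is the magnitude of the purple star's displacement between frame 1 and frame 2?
3.5

The purple star moved from (11.2, 8.5) to (8.2, 6.7), a distance of √(3.0² + 1.8²) ≈ 3.5.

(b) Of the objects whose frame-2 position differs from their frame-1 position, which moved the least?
the cyan star

(moved 1.1)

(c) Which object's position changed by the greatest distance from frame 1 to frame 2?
the orange hexagon

(moved 6.4; next 5.8)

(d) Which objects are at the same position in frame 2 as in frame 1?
the pink cross, the brown pentagon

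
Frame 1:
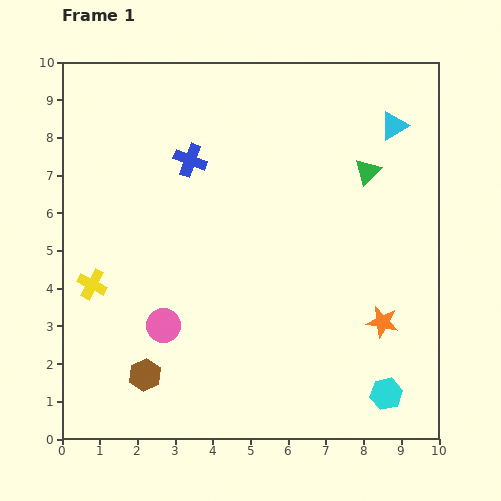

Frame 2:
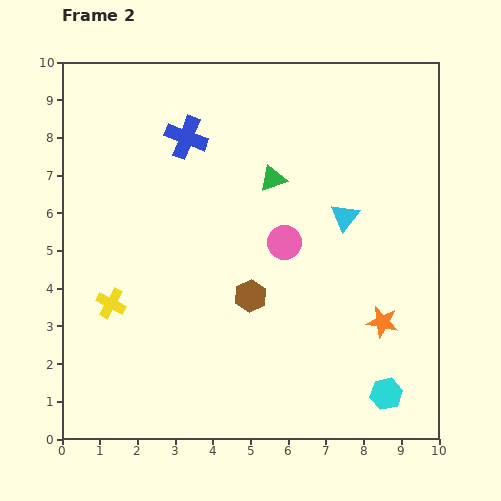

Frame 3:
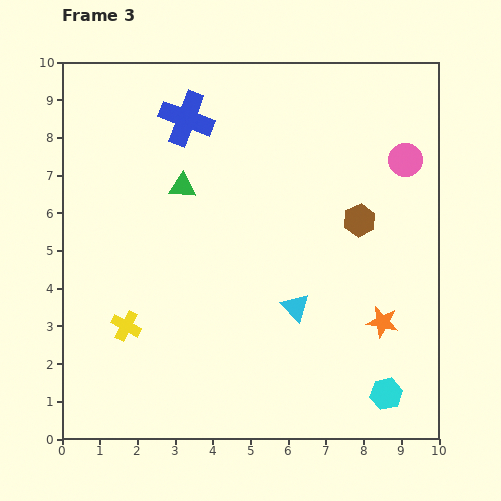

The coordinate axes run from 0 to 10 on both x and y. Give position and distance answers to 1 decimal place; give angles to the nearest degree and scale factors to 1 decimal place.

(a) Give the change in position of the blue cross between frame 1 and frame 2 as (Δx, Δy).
(-0.1, 0.6)

The blue cross was at (3.4, 7.4) in frame 1 and (3.3, 8.0) in frame 2.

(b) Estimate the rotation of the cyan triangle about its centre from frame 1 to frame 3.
43° counter-clockwise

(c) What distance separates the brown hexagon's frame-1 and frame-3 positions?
7.0

The brown hexagon moved from (2.2, 1.7) to (7.9, 5.8), a distance of √(5.7² + 4.1²) ≈ 7.0.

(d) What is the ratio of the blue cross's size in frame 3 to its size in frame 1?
1.7×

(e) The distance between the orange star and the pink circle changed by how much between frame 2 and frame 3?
+1.0

Distance in frame 2: 3.3. Distance in frame 3: 4.3.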